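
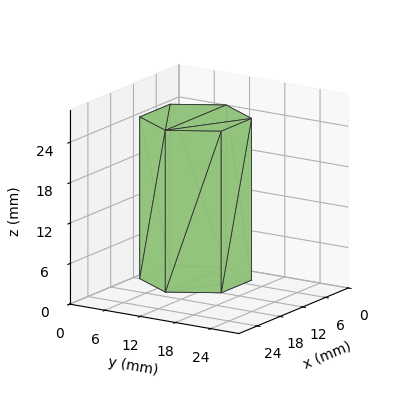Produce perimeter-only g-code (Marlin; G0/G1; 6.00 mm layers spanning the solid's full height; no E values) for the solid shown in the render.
Reading the render: the shape is a regular 6-sided prism (a cylinder approximated with 6 flat sides), circumscribed radius ≈ 8 mm, height ≈ 24 mm (dimensions read to the nearest mm from the axis ticks). For the g-code, the solid's height is divided into equal slices at the stated Δz and each level perimeter traced with G1 moves after a G0 lift.

; perimeter-only toolpath
G21 ; units = mm
G90 ; absolute positioning
G28 ; home
; layer 1
G0 Z6.00
G0 X16.00 Y8.00
G1 X12.00 Y14.93
G1 X4.00 Y14.93
G1 X0.00 Y8.00
G1 X4.00 Y1.07
G1 X12.00 Y1.07
G1 X16.00 Y8.00
; layer 2
G0 Z12.00
G0 X16.00 Y8.00
G1 X12.00 Y14.93
G1 X4.00 Y14.93
G1 X0.00 Y8.00
G1 X4.00 Y1.07
G1 X12.00 Y1.07
G1 X16.00 Y8.00
; layer 3
G0 Z18.00
G0 X16.00 Y8.00
G1 X12.00 Y14.93
G1 X4.00 Y14.93
G1 X0.00 Y8.00
G1 X4.00 Y1.07
G1 X12.00 Y1.07
G1 X16.00 Y8.00
; layer 4
G0 Z24.00
G0 X16.00 Y8.00
G1 X12.00 Y14.93
G1 X4.00 Y14.93
G1 X0.00 Y8.00
G1 X4.00 Y1.07
G1 X12.00 Y1.07
G1 X16.00 Y8.00
M2 ; end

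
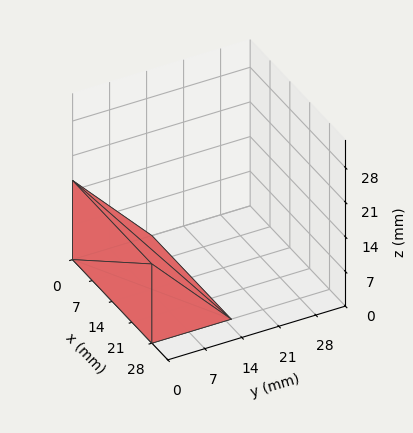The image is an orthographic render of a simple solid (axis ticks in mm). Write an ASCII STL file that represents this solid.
Reading the render: the shape is a wedge (ramp): 28 × 15 mm base, rising to 16 mm along the y=0 edge and sloping linearly to z=0 at y=15 (dimensions read to the nearest mm from the axis ticks). For the STL, each face is triangulated and given an outward normal.

solid part
  facet normal 0.0000 0.0000 -1.0000
    outer loop
      vertex 28.000 15.000 0.000
      vertex 28.000 0.000 0.000
      vertex 0.000 0.000 0.000
    endloop
  endfacet
  facet normal 0.0000 0.0000 -1.0000
    outer loop
      vertex 0.000 15.000 0.000
      vertex 28.000 15.000 0.000
      vertex 0.000 0.000 0.000
    endloop
  endfacet
  facet normal 0.0000 -1.0000 0.0000
    outer loop
      vertex 0.000 0.000 0.000
      vertex 28.000 0.000 0.000
      vertex 28.000 0.000 16.000
    endloop
  endfacet
  facet normal 0.0000 -1.0000 0.0000
    outer loop
      vertex 0.000 0.000 0.000
      vertex 28.000 0.000 16.000
      vertex 0.000 0.000 16.000
    endloop
  endfacet
  facet normal 0.0000 0.7295 0.6839
    outer loop
      vertex 0.000 0.000 16.000
      vertex 28.000 0.000 16.000
      vertex 28.000 15.000 0.000
    endloop
  endfacet
  facet normal 0.0000 0.7295 0.6839
    outer loop
      vertex 0.000 0.000 16.000
      vertex 28.000 15.000 0.000
      vertex 0.000 15.000 0.000
    endloop
  endfacet
  facet normal -1.0000 0.0000 0.0000
    outer loop
      vertex 0.000 0.000 16.000
      vertex 0.000 15.000 0.000
      vertex 0.000 0.000 0.000
    endloop
  endfacet
  facet normal 1.0000 0.0000 0.0000
    outer loop
      vertex 28.000 0.000 0.000
      vertex 28.000 15.000 0.000
      vertex 28.000 0.000 16.000
    endloop
  endfacet
endsolid part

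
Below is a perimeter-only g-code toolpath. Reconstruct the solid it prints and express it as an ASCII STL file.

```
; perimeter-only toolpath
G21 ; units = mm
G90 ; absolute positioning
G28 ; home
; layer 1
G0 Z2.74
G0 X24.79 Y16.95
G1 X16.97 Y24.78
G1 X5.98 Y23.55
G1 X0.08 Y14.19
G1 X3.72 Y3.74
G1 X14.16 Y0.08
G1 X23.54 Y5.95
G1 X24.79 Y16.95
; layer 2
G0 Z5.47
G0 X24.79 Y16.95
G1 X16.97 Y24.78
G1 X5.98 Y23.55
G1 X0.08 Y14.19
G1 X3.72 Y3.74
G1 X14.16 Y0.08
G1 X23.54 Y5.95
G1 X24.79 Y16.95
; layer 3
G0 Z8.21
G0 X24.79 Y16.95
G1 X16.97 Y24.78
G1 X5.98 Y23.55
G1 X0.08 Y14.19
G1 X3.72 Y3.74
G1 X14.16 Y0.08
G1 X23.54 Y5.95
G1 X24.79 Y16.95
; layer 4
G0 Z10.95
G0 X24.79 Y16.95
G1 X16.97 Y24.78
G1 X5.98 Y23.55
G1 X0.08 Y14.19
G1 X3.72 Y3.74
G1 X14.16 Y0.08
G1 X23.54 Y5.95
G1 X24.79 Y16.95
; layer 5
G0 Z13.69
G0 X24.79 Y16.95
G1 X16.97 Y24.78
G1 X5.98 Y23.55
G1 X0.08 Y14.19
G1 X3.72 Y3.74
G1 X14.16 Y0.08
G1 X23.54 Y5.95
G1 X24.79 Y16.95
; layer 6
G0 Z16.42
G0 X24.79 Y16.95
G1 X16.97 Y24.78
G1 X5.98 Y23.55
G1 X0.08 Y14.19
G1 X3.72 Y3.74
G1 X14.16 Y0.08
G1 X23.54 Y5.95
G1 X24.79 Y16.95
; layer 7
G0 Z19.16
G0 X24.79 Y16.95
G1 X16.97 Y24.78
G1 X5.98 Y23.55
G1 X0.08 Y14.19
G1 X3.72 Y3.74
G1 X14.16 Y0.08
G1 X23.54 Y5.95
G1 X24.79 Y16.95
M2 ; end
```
solid part
  facet normal 0.0000 0.0000 -1.0000
    outer loop
      vertex 5.98 23.55 0.00
      vertex 16.97 24.78 0.00
      vertex 24.79 16.95 0.00
    endloop
  endfacet
  facet normal 0.0000 0.0000 -1.0000
    outer loop
      vertex 0.08 14.19 0.00
      vertex 5.98 23.55 0.00
      vertex 24.79 16.95 0.00
    endloop
  endfacet
  facet normal 0.0000 0.0000 -1.0000
    outer loop
      vertex 3.72 3.74 0.00
      vertex 0.08 14.19 0.00
      vertex 24.79 16.95 0.00
    endloop
  endfacet
  facet normal 0.0000 0.0000 -1.0000
    outer loop
      vertex 14.16 0.08 0.00
      vertex 3.72 3.74 0.00
      vertex 24.79 16.95 0.00
    endloop
  endfacet
  facet normal 0.0000 0.0000 -1.0000
    outer loop
      vertex 23.54 5.95 0.00
      vertex 14.16 0.08 0.00
      vertex 24.79 16.95 0.00
    endloop
  endfacet
  facet normal 0.0000 0.0000 1.0000
    outer loop
      vertex 24.79 16.95 19.16
      vertex 16.97 24.78 19.16
      vertex 5.98 23.55 19.16
    endloop
  endfacet
  facet normal 0.0000 0.0000 1.0000
    outer loop
      vertex 24.79 16.95 19.16
      vertex 5.98 23.55 19.16
      vertex 0.08 14.19 19.16
    endloop
  endfacet
  facet normal 0.0000 0.0000 1.0000
    outer loop
      vertex 24.79 16.95 19.16
      vertex 0.08 14.19 19.16
      vertex 3.72 3.74 19.16
    endloop
  endfacet
  facet normal 0.0000 0.0000 1.0000
    outer loop
      vertex 24.79 16.95 19.16
      vertex 3.72 3.74 19.16
      vertex 14.16 0.08 19.16
    endloop
  endfacet
  facet normal 0.0000 0.0000 1.0000
    outer loop
      vertex 24.79 16.95 19.16
      vertex 14.16 0.08 19.16
      vertex 23.54 5.95 19.16
    endloop
  endfacet
  facet normal 0.7076 0.7067 0.0000
    outer loop
      vertex 24.79 16.95 0.00
      vertex 16.97 24.78 0.00
      vertex 16.97 24.78 19.16
    endloop
  endfacet
  facet normal 0.7076 0.7067 0.0000
    outer loop
      vertex 24.79 16.95 0.00
      vertex 16.97 24.78 19.16
      vertex 24.79 16.95 19.16
    endloop
  endfacet
  facet normal -0.1112 0.9938 0.0000
    outer loop
      vertex 16.97 24.78 0.00
      vertex 5.98 23.55 0.00
      vertex 5.98 23.55 19.16
    endloop
  endfacet
  facet normal -0.1112 0.9938 0.0000
    outer loop
      vertex 16.97 24.78 0.00
      vertex 5.98 23.55 19.16
      vertex 16.97 24.78 19.16
    endloop
  endfacet
  facet normal -0.8460 0.5332 0.0000
    outer loop
      vertex 5.98 23.55 0.00
      vertex 0.08 14.19 0.00
      vertex 0.08 14.19 19.16
    endloop
  endfacet
  facet normal -0.8460 0.5332 0.0000
    outer loop
      vertex 5.98 23.55 0.00
      vertex 0.08 14.19 19.16
      vertex 5.98 23.55 19.16
    endloop
  endfacet
  facet normal -0.9444 -0.3289 0.0000
    outer loop
      vertex 0.08 14.19 0.00
      vertex 3.72 3.74 0.00
      vertex 3.72 3.74 19.16
    endloop
  endfacet
  facet normal -0.9444 -0.3289 0.0000
    outer loop
      vertex 0.08 14.19 0.00
      vertex 3.72 3.74 19.16
      vertex 0.08 14.19 19.16
    endloop
  endfacet
  facet normal -0.3308 -0.9437 0.0000
    outer loop
      vertex 3.72 3.74 0.00
      vertex 14.16 0.08 0.00
      vertex 14.16 0.08 19.16
    endloop
  endfacet
  facet normal -0.3308 -0.9437 0.0000
    outer loop
      vertex 3.72 3.74 0.00
      vertex 14.16 0.08 19.16
      vertex 3.72 3.74 19.16
    endloop
  endfacet
  facet normal 0.5305 -0.8477 0.0000
    outer loop
      vertex 14.16 0.08 0.00
      vertex 23.54 5.95 0.00
      vertex 23.54 5.95 19.16
    endloop
  endfacet
  facet normal 0.5305 -0.8477 0.0000
    outer loop
      vertex 14.16 0.08 0.00
      vertex 23.54 5.95 19.16
      vertex 14.16 0.08 19.16
    endloop
  endfacet
  facet normal 0.9936 -0.1129 0.0000
    outer loop
      vertex 23.54 5.95 0.00
      vertex 24.79 16.95 0.00
      vertex 24.79 16.95 19.16
    endloop
  endfacet
  facet normal 0.9936 -0.1129 0.0000
    outer loop
      vertex 23.54 5.95 0.00
      vertex 24.79 16.95 19.16
      vertex 23.54 5.95 19.16
    endloop
  endfacet
endsolid part

The G0 Z moves step by Δz≈2.74 mm. Every layer's G1 loop is the same polygon, so the solid is a straight extrusion of it from z=0 to z≈19.2. Closing with flat bottom and top caps and triangulating gives 24 facets — a regular 7-sided prism (a cylinder approximated with 7 flat sides), circumscribed radius ≈ 12.8 mm, height ≈ 19.2 mm.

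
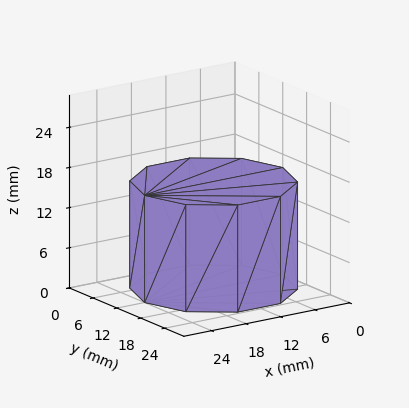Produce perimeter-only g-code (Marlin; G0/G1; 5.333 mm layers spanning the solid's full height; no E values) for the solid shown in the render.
Reading the render: the shape is a regular 10-sided prism (a cylinder approximated with 10 flat sides), circumscribed radius ≈ 12 mm, height ≈ 16 mm (dimensions read to the nearest mm from the axis ticks). For the g-code, the solid's height is divided into equal slices at the stated Δz and each level perimeter traced with G1 moves after a G0 lift.

; perimeter-only toolpath
G21 ; units = mm
G90 ; absolute positioning
G28 ; home
; layer 1
G0 Z5.333
G0 X24.000 Y12.000
G1 X21.708 Y19.053
G1 X15.708 Y23.413
G1 X8.292 Y23.413
G1 X2.292 Y19.053
G1 X0.000 Y12.000
G1 X2.292 Y4.947
G1 X8.292 Y0.587
G1 X15.708 Y0.587
G1 X21.708 Y4.947
G1 X24.000 Y12.000
; layer 2
G0 Z10.667
G0 X24.000 Y12.000
G1 X21.708 Y19.053
G1 X15.708 Y23.413
G1 X8.292 Y23.413
G1 X2.292 Y19.053
G1 X0.000 Y12.000
G1 X2.292 Y4.947
G1 X8.292 Y0.587
G1 X15.708 Y0.587
G1 X21.708 Y4.947
G1 X24.000 Y12.000
; layer 3
G0 Z16.000
G0 X24.000 Y12.000
G1 X21.708 Y19.053
G1 X15.708 Y23.413
G1 X8.292 Y23.413
G1 X2.292 Y19.053
G1 X0.000 Y12.000
G1 X2.292 Y4.947
G1 X8.292 Y0.587
G1 X15.708 Y0.587
G1 X21.708 Y4.947
G1 X24.000 Y12.000
M2 ; end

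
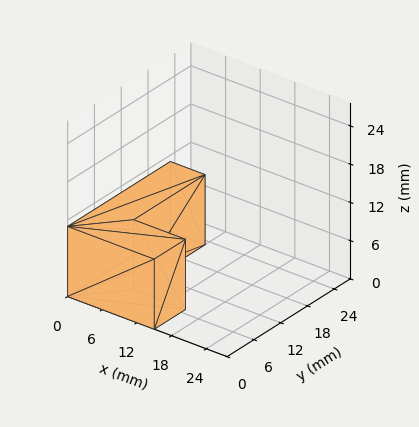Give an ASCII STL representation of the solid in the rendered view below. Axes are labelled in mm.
Reading the render: the shape is an L-shaped prism: outer 15 × 23 mm, arm thicknesses ≈ 7 mm (horizontal) and 6 mm (vertical), extruded 11 mm in z (dimensions read to the nearest mm from the axis ticks). For the STL, each face is triangulated and given an outward normal.

solid part
  facet normal 0.0000 0.0000 -1.0000
    outer loop
      vertex 15.000 7.000 0.000
      vertex 15.000 0.000 0.000
      vertex 0.000 0.000 0.000
    endloop
  endfacet
  facet normal 0.0000 0.0000 -1.0000
    outer loop
      vertex 6.000 7.000 0.000
      vertex 15.000 7.000 0.000
      vertex 0.000 0.000 0.000
    endloop
  endfacet
  facet normal 0.0000 0.0000 -1.0000
    outer loop
      vertex 6.000 23.000 0.000
      vertex 6.000 7.000 0.000
      vertex 0.000 0.000 0.000
    endloop
  endfacet
  facet normal 0.0000 0.0000 -1.0000
    outer loop
      vertex 0.000 23.000 0.000
      vertex 6.000 23.000 0.000
      vertex 0.000 0.000 0.000
    endloop
  endfacet
  facet normal 0.0000 0.0000 1.0000
    outer loop
      vertex 0.000 0.000 11.000
      vertex 15.000 0.000 11.000
      vertex 15.000 7.000 11.000
    endloop
  endfacet
  facet normal 0.0000 0.0000 1.0000
    outer loop
      vertex 0.000 0.000 11.000
      vertex 15.000 7.000 11.000
      vertex 6.000 7.000 11.000
    endloop
  endfacet
  facet normal 0.0000 0.0000 1.0000
    outer loop
      vertex 0.000 0.000 11.000
      vertex 6.000 7.000 11.000
      vertex 6.000 23.000 11.000
    endloop
  endfacet
  facet normal 0.0000 0.0000 1.0000
    outer loop
      vertex 0.000 0.000 11.000
      vertex 6.000 23.000 11.000
      vertex 0.000 23.000 11.000
    endloop
  endfacet
  facet normal 0.0000 -1.0000 0.0000
    outer loop
      vertex 0.000 0.000 0.000
      vertex 15.000 0.000 0.000
      vertex 15.000 0.000 11.000
    endloop
  endfacet
  facet normal 0.0000 -1.0000 0.0000
    outer loop
      vertex 0.000 0.000 0.000
      vertex 15.000 0.000 11.000
      vertex 0.000 0.000 11.000
    endloop
  endfacet
  facet normal 1.0000 0.0000 0.0000
    outer loop
      vertex 15.000 0.000 0.000
      vertex 15.000 7.000 0.000
      vertex 15.000 7.000 11.000
    endloop
  endfacet
  facet normal 1.0000 0.0000 0.0000
    outer loop
      vertex 15.000 0.000 0.000
      vertex 15.000 7.000 11.000
      vertex 15.000 0.000 11.000
    endloop
  endfacet
  facet normal 0.0000 1.0000 0.0000
    outer loop
      vertex 15.000 7.000 0.000
      vertex 6.000 7.000 0.000
      vertex 6.000 7.000 11.000
    endloop
  endfacet
  facet normal 0.0000 1.0000 0.0000
    outer loop
      vertex 15.000 7.000 0.000
      vertex 6.000 7.000 11.000
      vertex 15.000 7.000 11.000
    endloop
  endfacet
  facet normal 1.0000 0.0000 0.0000
    outer loop
      vertex 6.000 7.000 0.000
      vertex 6.000 23.000 0.000
      vertex 6.000 23.000 11.000
    endloop
  endfacet
  facet normal 1.0000 0.0000 0.0000
    outer loop
      vertex 6.000 7.000 0.000
      vertex 6.000 23.000 11.000
      vertex 6.000 7.000 11.000
    endloop
  endfacet
  facet normal 0.0000 1.0000 0.0000
    outer loop
      vertex 6.000 23.000 0.000
      vertex 0.000 23.000 0.000
      vertex 0.000 23.000 11.000
    endloop
  endfacet
  facet normal 0.0000 1.0000 0.0000
    outer loop
      vertex 6.000 23.000 0.000
      vertex 0.000 23.000 11.000
      vertex 6.000 23.000 11.000
    endloop
  endfacet
  facet normal -1.0000 0.0000 0.0000
    outer loop
      vertex 0.000 23.000 0.000
      vertex 0.000 0.000 0.000
      vertex 0.000 0.000 11.000
    endloop
  endfacet
  facet normal -1.0000 0.0000 0.0000
    outer loop
      vertex 0.000 23.000 0.000
      vertex 0.000 0.000 11.000
      vertex 0.000 23.000 11.000
    endloop
  endfacet
endsolid part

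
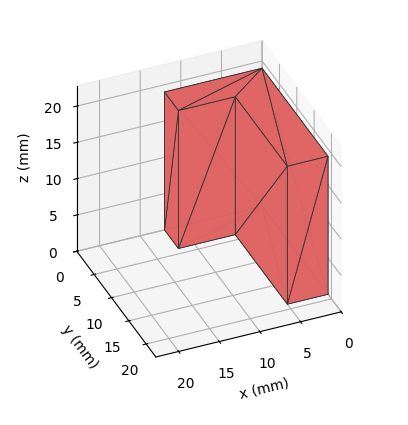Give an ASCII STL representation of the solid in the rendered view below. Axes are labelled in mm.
Reading the render: the shape is an L-shaped prism: outer 12 × 19 mm, arm thicknesses ≈ 4 mm (horizontal) and 5 mm (vertical), extruded 19 mm in z (dimensions read to the nearest mm from the axis ticks). For the STL, each face is triangulated and given an outward normal.

solid part
  facet normal 0.0000 0.0000 -1.0000
    outer loop
      vertex 12.00 4.00 0.00
      vertex 12.00 0.00 0.00
      vertex 0.00 0.00 0.00
    endloop
  endfacet
  facet normal 0.0000 0.0000 -1.0000
    outer loop
      vertex 5.00 4.00 0.00
      vertex 12.00 4.00 0.00
      vertex 0.00 0.00 0.00
    endloop
  endfacet
  facet normal 0.0000 0.0000 -1.0000
    outer loop
      vertex 5.00 19.00 0.00
      vertex 5.00 4.00 0.00
      vertex 0.00 0.00 0.00
    endloop
  endfacet
  facet normal 0.0000 0.0000 -1.0000
    outer loop
      vertex 0.00 19.00 0.00
      vertex 5.00 19.00 0.00
      vertex 0.00 0.00 0.00
    endloop
  endfacet
  facet normal 0.0000 0.0000 1.0000
    outer loop
      vertex 0.00 0.00 19.00
      vertex 12.00 0.00 19.00
      vertex 12.00 4.00 19.00
    endloop
  endfacet
  facet normal 0.0000 0.0000 1.0000
    outer loop
      vertex 0.00 0.00 19.00
      vertex 12.00 4.00 19.00
      vertex 5.00 4.00 19.00
    endloop
  endfacet
  facet normal 0.0000 0.0000 1.0000
    outer loop
      vertex 0.00 0.00 19.00
      vertex 5.00 4.00 19.00
      vertex 5.00 19.00 19.00
    endloop
  endfacet
  facet normal 0.0000 0.0000 1.0000
    outer loop
      vertex 0.00 0.00 19.00
      vertex 5.00 19.00 19.00
      vertex 0.00 19.00 19.00
    endloop
  endfacet
  facet normal 0.0000 -1.0000 0.0000
    outer loop
      vertex 0.00 0.00 0.00
      vertex 12.00 0.00 0.00
      vertex 12.00 0.00 19.00
    endloop
  endfacet
  facet normal 0.0000 -1.0000 0.0000
    outer loop
      vertex 0.00 0.00 0.00
      vertex 12.00 0.00 19.00
      vertex 0.00 0.00 19.00
    endloop
  endfacet
  facet normal 1.0000 0.0000 0.0000
    outer loop
      vertex 12.00 0.00 0.00
      vertex 12.00 4.00 0.00
      vertex 12.00 4.00 19.00
    endloop
  endfacet
  facet normal 1.0000 0.0000 0.0000
    outer loop
      vertex 12.00 0.00 0.00
      vertex 12.00 4.00 19.00
      vertex 12.00 0.00 19.00
    endloop
  endfacet
  facet normal 0.0000 1.0000 0.0000
    outer loop
      vertex 12.00 4.00 0.00
      vertex 5.00 4.00 0.00
      vertex 5.00 4.00 19.00
    endloop
  endfacet
  facet normal 0.0000 1.0000 0.0000
    outer loop
      vertex 12.00 4.00 0.00
      vertex 5.00 4.00 19.00
      vertex 12.00 4.00 19.00
    endloop
  endfacet
  facet normal 1.0000 0.0000 0.0000
    outer loop
      vertex 5.00 4.00 0.00
      vertex 5.00 19.00 0.00
      vertex 5.00 19.00 19.00
    endloop
  endfacet
  facet normal 1.0000 0.0000 0.0000
    outer loop
      vertex 5.00 4.00 0.00
      vertex 5.00 19.00 19.00
      vertex 5.00 4.00 19.00
    endloop
  endfacet
  facet normal 0.0000 1.0000 0.0000
    outer loop
      vertex 5.00 19.00 0.00
      vertex 0.00 19.00 0.00
      vertex 0.00 19.00 19.00
    endloop
  endfacet
  facet normal 0.0000 1.0000 0.0000
    outer loop
      vertex 5.00 19.00 0.00
      vertex 0.00 19.00 19.00
      vertex 5.00 19.00 19.00
    endloop
  endfacet
  facet normal -1.0000 0.0000 0.0000
    outer loop
      vertex 0.00 19.00 0.00
      vertex 0.00 0.00 0.00
      vertex 0.00 0.00 19.00
    endloop
  endfacet
  facet normal -1.0000 0.0000 0.0000
    outer loop
      vertex 0.00 19.00 0.00
      vertex 0.00 0.00 19.00
      vertex 0.00 19.00 19.00
    endloop
  endfacet
endsolid part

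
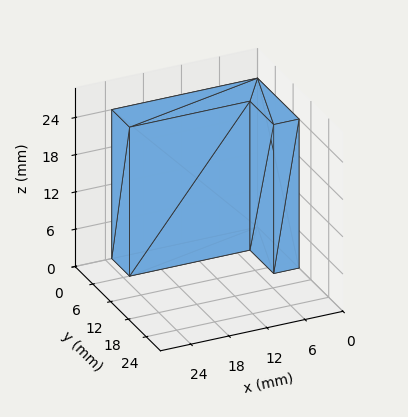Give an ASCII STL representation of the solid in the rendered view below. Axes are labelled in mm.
Reading the render: the shape is an L-shaped prism: outer 23 × 14 mm, arm thicknesses ≈ 6 mm (horizontal) and 4 mm (vertical), extruded 24 mm in z (dimensions read to the nearest mm from the axis ticks). For the STL, each face is triangulated and given an outward normal.

solid part
  facet normal 0.0000 0.0000 -1.0000
    outer loop
      vertex 23.0 6.0 0.0
      vertex 23.0 0.0 0.0
      vertex 0.0 0.0 0.0
    endloop
  endfacet
  facet normal 0.0000 0.0000 -1.0000
    outer loop
      vertex 4.0 6.0 0.0
      vertex 23.0 6.0 0.0
      vertex 0.0 0.0 0.0
    endloop
  endfacet
  facet normal 0.0000 0.0000 -1.0000
    outer loop
      vertex 4.0 14.0 0.0
      vertex 4.0 6.0 0.0
      vertex 0.0 0.0 0.0
    endloop
  endfacet
  facet normal 0.0000 0.0000 -1.0000
    outer loop
      vertex 0.0 14.0 0.0
      vertex 4.0 14.0 0.0
      vertex 0.0 0.0 0.0
    endloop
  endfacet
  facet normal 0.0000 0.0000 1.0000
    outer loop
      vertex 0.0 0.0 24.0
      vertex 23.0 0.0 24.0
      vertex 23.0 6.0 24.0
    endloop
  endfacet
  facet normal 0.0000 0.0000 1.0000
    outer loop
      vertex 0.0 0.0 24.0
      vertex 23.0 6.0 24.0
      vertex 4.0 6.0 24.0
    endloop
  endfacet
  facet normal 0.0000 0.0000 1.0000
    outer loop
      vertex 0.0 0.0 24.0
      vertex 4.0 6.0 24.0
      vertex 4.0 14.0 24.0
    endloop
  endfacet
  facet normal 0.0000 0.0000 1.0000
    outer loop
      vertex 0.0 0.0 24.0
      vertex 4.0 14.0 24.0
      vertex 0.0 14.0 24.0
    endloop
  endfacet
  facet normal 0.0000 -1.0000 0.0000
    outer loop
      vertex 0.0 0.0 0.0
      vertex 23.0 0.0 0.0
      vertex 23.0 0.0 24.0
    endloop
  endfacet
  facet normal 0.0000 -1.0000 0.0000
    outer loop
      vertex 0.0 0.0 0.0
      vertex 23.0 0.0 24.0
      vertex 0.0 0.0 24.0
    endloop
  endfacet
  facet normal 1.0000 0.0000 0.0000
    outer loop
      vertex 23.0 0.0 0.0
      vertex 23.0 6.0 0.0
      vertex 23.0 6.0 24.0
    endloop
  endfacet
  facet normal 1.0000 0.0000 0.0000
    outer loop
      vertex 23.0 0.0 0.0
      vertex 23.0 6.0 24.0
      vertex 23.0 0.0 24.0
    endloop
  endfacet
  facet normal 0.0000 1.0000 0.0000
    outer loop
      vertex 23.0 6.0 0.0
      vertex 4.0 6.0 0.0
      vertex 4.0 6.0 24.0
    endloop
  endfacet
  facet normal 0.0000 1.0000 0.0000
    outer loop
      vertex 23.0 6.0 0.0
      vertex 4.0 6.0 24.0
      vertex 23.0 6.0 24.0
    endloop
  endfacet
  facet normal 1.0000 0.0000 0.0000
    outer loop
      vertex 4.0 6.0 0.0
      vertex 4.0 14.0 0.0
      vertex 4.0 14.0 24.0
    endloop
  endfacet
  facet normal 1.0000 0.0000 0.0000
    outer loop
      vertex 4.0 6.0 0.0
      vertex 4.0 14.0 24.0
      vertex 4.0 6.0 24.0
    endloop
  endfacet
  facet normal 0.0000 1.0000 0.0000
    outer loop
      vertex 4.0 14.0 0.0
      vertex 0.0 14.0 0.0
      vertex 0.0 14.0 24.0
    endloop
  endfacet
  facet normal 0.0000 1.0000 0.0000
    outer loop
      vertex 4.0 14.0 0.0
      vertex 0.0 14.0 24.0
      vertex 4.0 14.0 24.0
    endloop
  endfacet
  facet normal -1.0000 0.0000 0.0000
    outer loop
      vertex 0.0 14.0 0.0
      vertex 0.0 0.0 0.0
      vertex 0.0 0.0 24.0
    endloop
  endfacet
  facet normal -1.0000 0.0000 0.0000
    outer loop
      vertex 0.0 14.0 0.0
      vertex 0.0 0.0 24.0
      vertex 0.0 14.0 24.0
    endloop
  endfacet
endsolid part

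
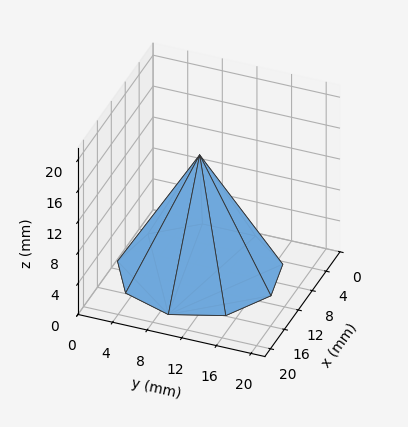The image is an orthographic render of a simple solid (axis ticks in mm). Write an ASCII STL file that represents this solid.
Reading the render: the shape is a regular 9-sided pyramid, base circumscribed radius ≈ 9 mm, apex at z ≈ 15 mm (dimensions read to the nearest mm from the axis ticks). For the STL, each face is triangulated and given an outward normal.

solid part
  facet normal 0.0000 0.0000 -1.0000
    outer loop
      vertex 10.563 17.863 0.000
      vertex 15.894 14.785 0.000
      vertex 18.000 9.000 0.000
    endloop
  endfacet
  facet normal 0.0000 0.0000 -1.0000
    outer loop
      vertex 4.500 16.794 0.000
      vertex 10.563 17.863 0.000
      vertex 18.000 9.000 0.000
    endloop
  endfacet
  facet normal 0.0000 0.0000 -1.0000
    outer loop
      vertex 0.543 12.078 0.000
      vertex 4.500 16.794 0.000
      vertex 18.000 9.000 0.000
    endloop
  endfacet
  facet normal 0.0000 0.0000 -1.0000
    outer loop
      vertex 0.543 5.922 0.000
      vertex 0.543 12.078 0.000
      vertex 18.000 9.000 0.000
    endloop
  endfacet
  facet normal 0.0000 0.0000 -1.0000
    outer loop
      vertex 4.500 1.206 0.000
      vertex 0.543 5.922 0.000
      vertex 18.000 9.000 0.000
    endloop
  endfacet
  facet normal 0.0000 0.0000 -1.0000
    outer loop
      vertex 10.563 0.137 0.000
      vertex 4.500 1.206 0.000
      vertex 18.000 9.000 0.000
    endloop
  endfacet
  facet normal 0.0000 0.0000 -1.0000
    outer loop
      vertex 15.894 3.215 0.000
      vertex 10.563 0.137 0.000
      vertex 18.000 9.000 0.000
    endloop
  endfacet
  facet normal 0.8185 0.2980 0.4911
    outer loop
      vertex 18.000 9.000 0.000
      vertex 15.894 14.785 0.000
      vertex 9.000 9.000 15.000
    endloop
  endfacet
  facet normal 0.4356 0.7544 0.4911
    outer loop
      vertex 15.894 14.785 0.000
      vertex 10.563 17.863 0.000
      vertex 9.000 9.000 15.000
    endloop
  endfacet
  facet normal -0.1513 0.8579 0.4911
    outer loop
      vertex 10.563 17.863 0.000
      vertex 4.500 16.794 0.000
      vertex 9.000 9.000 15.000
    endloop
  endfacet
  facet normal -0.6673 0.5599 0.4911
    outer loop
      vertex 4.500 16.794 0.000
      vertex 0.543 12.078 0.000
      vertex 9.000 9.000 15.000
    endloop
  endfacet
  facet normal -0.8711 0.0000 0.4911
    outer loop
      vertex 0.543 12.078 0.000
      vertex 0.543 5.922 0.000
      vertex 9.000 9.000 15.000
    endloop
  endfacet
  facet normal -0.6673 -0.5599 0.4911
    outer loop
      vertex 0.543 5.922 0.000
      vertex 4.500 1.206 0.000
      vertex 9.000 9.000 15.000
    endloop
  endfacet
  facet normal -0.1513 -0.8579 0.4911
    outer loop
      vertex 4.500 1.206 0.000
      vertex 10.563 0.137 0.000
      vertex 9.000 9.000 15.000
    endloop
  endfacet
  facet normal 0.4356 -0.7544 0.4911
    outer loop
      vertex 10.563 0.137 0.000
      vertex 15.894 3.215 0.000
      vertex 9.000 9.000 15.000
    endloop
  endfacet
  facet normal 0.8185 -0.2980 0.4911
    outer loop
      vertex 15.894 3.215 0.000
      vertex 18.000 9.000 0.000
      vertex 9.000 9.000 15.000
    endloop
  endfacet
endsolid part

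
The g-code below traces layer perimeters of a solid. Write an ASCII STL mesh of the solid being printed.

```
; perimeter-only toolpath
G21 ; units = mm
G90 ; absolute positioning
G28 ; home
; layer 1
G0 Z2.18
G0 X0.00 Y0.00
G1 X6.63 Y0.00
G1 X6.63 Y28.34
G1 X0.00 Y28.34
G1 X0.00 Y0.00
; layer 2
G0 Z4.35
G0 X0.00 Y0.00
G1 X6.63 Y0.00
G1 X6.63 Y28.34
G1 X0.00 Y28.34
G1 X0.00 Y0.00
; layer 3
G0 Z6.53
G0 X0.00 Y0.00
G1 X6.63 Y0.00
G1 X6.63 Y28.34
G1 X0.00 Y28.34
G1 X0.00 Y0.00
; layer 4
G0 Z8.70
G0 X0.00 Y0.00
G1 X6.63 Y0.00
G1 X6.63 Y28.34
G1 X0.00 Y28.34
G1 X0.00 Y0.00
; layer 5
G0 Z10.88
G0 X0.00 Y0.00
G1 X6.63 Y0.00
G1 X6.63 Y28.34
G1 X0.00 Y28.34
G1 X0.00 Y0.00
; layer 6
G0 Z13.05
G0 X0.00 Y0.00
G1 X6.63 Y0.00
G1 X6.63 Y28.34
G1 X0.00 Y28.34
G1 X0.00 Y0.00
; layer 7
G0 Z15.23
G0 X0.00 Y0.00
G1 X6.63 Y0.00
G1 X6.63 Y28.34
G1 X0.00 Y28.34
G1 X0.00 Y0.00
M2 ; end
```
solid part
  facet normal 0.0000 0.0000 -1.0000
    outer loop
      vertex 6.63 28.34 0.00
      vertex 6.63 0.00 0.00
      vertex 0.00 0.00 0.00
    endloop
  endfacet
  facet normal 0.0000 0.0000 -1.0000
    outer loop
      vertex 0.00 28.34 0.00
      vertex 6.63 28.34 0.00
      vertex 0.00 0.00 0.00
    endloop
  endfacet
  facet normal 0.0000 0.0000 1.0000
    outer loop
      vertex 0.00 0.00 15.23
      vertex 6.63 0.00 15.23
      vertex 6.63 28.34 15.23
    endloop
  endfacet
  facet normal 0.0000 0.0000 1.0000
    outer loop
      vertex 0.00 0.00 15.23
      vertex 6.63 28.34 15.23
      vertex 0.00 28.34 15.23
    endloop
  endfacet
  facet normal 0.0000 -1.0000 0.0000
    outer loop
      vertex 0.00 0.00 0.00
      vertex 6.63 0.00 0.00
      vertex 6.63 0.00 15.23
    endloop
  endfacet
  facet normal 0.0000 -1.0000 0.0000
    outer loop
      vertex 0.00 0.00 0.00
      vertex 6.63 0.00 15.23
      vertex 0.00 0.00 15.23
    endloop
  endfacet
  facet normal 0.0000 1.0000 0.0000
    outer loop
      vertex 6.63 28.34 15.23
      vertex 6.63 28.34 0.00
      vertex 0.00 28.34 0.00
    endloop
  endfacet
  facet normal 0.0000 1.0000 0.0000
    outer loop
      vertex 0.00 28.34 15.23
      vertex 6.63 28.34 15.23
      vertex 0.00 28.34 0.00
    endloop
  endfacet
  facet normal -1.0000 0.0000 0.0000
    outer loop
      vertex 0.00 28.34 15.23
      vertex 0.00 28.34 0.00
      vertex 0.00 0.00 0.00
    endloop
  endfacet
  facet normal -1.0000 0.0000 0.0000
    outer loop
      vertex 0.00 0.00 15.23
      vertex 0.00 28.34 15.23
      vertex 0.00 0.00 0.00
    endloop
  endfacet
  facet normal 1.0000 0.0000 0.0000
    outer loop
      vertex 6.63 0.00 0.00
      vertex 6.63 28.34 0.00
      vertex 6.63 28.34 15.23
    endloop
  endfacet
  facet normal 1.0000 0.0000 0.0000
    outer loop
      vertex 6.63 0.00 0.00
      vertex 6.63 28.34 15.23
      vertex 6.63 0.00 15.23
    endloop
  endfacet
endsolid part

The G0 Z moves step by Δz≈2.18 mm. Every layer's G1 loop is the same polygon, so the solid is a straight extrusion of it from z=0 to z≈15.2. Closing with flat bottom and top caps and triangulating gives 12 facets — a rectangular box, roughly 6.63 × 28.3 mm footprint and 15.2 mm tall.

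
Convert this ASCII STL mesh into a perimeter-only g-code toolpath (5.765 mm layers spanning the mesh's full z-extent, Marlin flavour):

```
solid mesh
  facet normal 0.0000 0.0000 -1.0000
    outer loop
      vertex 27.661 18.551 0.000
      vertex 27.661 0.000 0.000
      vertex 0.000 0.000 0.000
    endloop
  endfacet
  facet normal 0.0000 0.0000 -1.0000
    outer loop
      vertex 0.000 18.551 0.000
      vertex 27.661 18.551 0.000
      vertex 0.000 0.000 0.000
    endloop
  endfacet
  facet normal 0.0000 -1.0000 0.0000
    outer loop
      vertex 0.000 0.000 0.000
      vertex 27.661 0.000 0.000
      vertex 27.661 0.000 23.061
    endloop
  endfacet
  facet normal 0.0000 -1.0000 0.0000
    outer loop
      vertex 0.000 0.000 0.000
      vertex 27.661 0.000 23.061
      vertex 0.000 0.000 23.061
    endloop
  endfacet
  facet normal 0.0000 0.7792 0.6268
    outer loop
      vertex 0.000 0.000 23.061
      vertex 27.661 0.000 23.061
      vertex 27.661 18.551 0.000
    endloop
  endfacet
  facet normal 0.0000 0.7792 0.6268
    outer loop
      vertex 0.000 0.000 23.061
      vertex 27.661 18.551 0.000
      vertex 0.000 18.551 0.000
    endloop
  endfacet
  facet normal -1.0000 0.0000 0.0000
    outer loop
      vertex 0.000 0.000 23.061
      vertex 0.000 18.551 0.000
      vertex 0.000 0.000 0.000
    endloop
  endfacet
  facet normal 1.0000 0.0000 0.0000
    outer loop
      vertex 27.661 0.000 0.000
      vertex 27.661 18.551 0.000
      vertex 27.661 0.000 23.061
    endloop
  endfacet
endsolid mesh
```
; perimeter-only toolpath
G21 ; units = mm
G90 ; absolute positioning
G28 ; home
; layer 1
G0 Z5.765
G0 X0.000 Y0.000
G1 X27.661 Y0.000
G1 X27.661 Y13.913
G1 X0.000 Y13.913
G1 X0.000 Y0.000
; layer 2
G0 Z11.530
G0 X0.000 Y0.000
G1 X27.661 Y0.000
G1 X27.661 Y9.275
G1 X0.000 Y9.275
G1 X0.000 Y0.000
; layer 3
G0 Z17.296
G0 X0.000 Y0.000
G1 X27.661 Y0.000
G1 X27.661 Y4.638
G1 X0.000 Y4.638
G1 X0.000 Y0.000
M2 ; end

The solid is a wedge (ramp): 27.7 × 18.6 mm base, rising to 23.1 mm along the y=0 edge and sloping linearly to z=0 at y=18.6. Slicing at Δz = 5.765 mm — 4 equal slices spanning the solid's height, so layer i sits at z = i·h/4 — gives 3 non-empty perimeters. Each is a 4-segment closed polygon; G0 lifts to the layer z and rapids to the start vertex, then G1 traces the edges. The cross-section shrinks linearly with z (the slice at the apex is degenerate and omitted).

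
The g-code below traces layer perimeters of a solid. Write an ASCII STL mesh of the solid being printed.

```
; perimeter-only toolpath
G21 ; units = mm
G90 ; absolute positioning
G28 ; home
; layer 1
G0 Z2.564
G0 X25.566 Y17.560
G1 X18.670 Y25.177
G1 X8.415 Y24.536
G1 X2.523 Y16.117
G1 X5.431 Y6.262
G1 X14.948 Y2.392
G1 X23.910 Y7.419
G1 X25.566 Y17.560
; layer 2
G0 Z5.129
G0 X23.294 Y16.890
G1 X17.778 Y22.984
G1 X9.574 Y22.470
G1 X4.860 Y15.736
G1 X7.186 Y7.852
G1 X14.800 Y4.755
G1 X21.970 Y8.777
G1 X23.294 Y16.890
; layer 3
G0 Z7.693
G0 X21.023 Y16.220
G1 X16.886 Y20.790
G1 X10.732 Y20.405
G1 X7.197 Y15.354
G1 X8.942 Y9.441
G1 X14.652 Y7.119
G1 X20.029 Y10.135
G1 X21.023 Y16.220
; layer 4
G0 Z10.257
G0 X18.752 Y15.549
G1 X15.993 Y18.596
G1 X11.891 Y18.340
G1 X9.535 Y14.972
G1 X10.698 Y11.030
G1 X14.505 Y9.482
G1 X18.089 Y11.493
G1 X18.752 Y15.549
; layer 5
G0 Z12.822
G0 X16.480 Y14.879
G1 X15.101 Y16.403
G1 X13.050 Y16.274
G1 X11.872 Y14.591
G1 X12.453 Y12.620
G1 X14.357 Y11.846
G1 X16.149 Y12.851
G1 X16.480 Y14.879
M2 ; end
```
solid part
  facet normal 0.0000 0.0000 -1.0000
    outer loop
      vertex 7.256 26.601 0.000
      vertex 19.562 27.371 0.000
      vertex 27.837 18.230 0.000
    endloop
  endfacet
  facet normal 0.0000 0.0000 -1.0000
    outer loop
      vertex 0.186 16.499 0.000
      vertex 7.256 26.601 0.000
      vertex 27.837 18.230 0.000
    endloop
  endfacet
  facet normal 0.0000 0.0000 -1.0000
    outer loop
      vertex 3.675 4.673 0.000
      vertex 0.186 16.499 0.000
      vertex 27.837 18.230 0.000
    endloop
  endfacet
  facet normal 0.0000 0.0000 -1.0000
    outer loop
      vertex 15.096 0.028 0.000
      vertex 3.675 4.673 0.000
      vertex 27.837 18.230 0.000
    endloop
  endfacet
  facet normal 0.0000 0.0000 -1.0000
    outer loop
      vertex 25.850 6.061 0.000
      vertex 15.096 0.028 0.000
      vertex 27.837 18.230 0.000
    endloop
  endfacet
  facet normal 0.5699 0.5159 0.6396
    outer loop
      vertex 27.837 18.230 0.000
      vertex 19.562 27.371 0.000
      vertex 14.209 14.209 15.386
    endloop
  endfacet
  facet normal -0.0480 0.7672 0.6396
    outer loop
      vertex 19.562 27.371 0.000
      vertex 7.256 26.601 0.000
      vertex 14.209 14.209 15.386
    endloop
  endfacet
  facet normal -0.6298 0.4408 0.6396
    outer loop
      vertex 7.256 26.601 0.000
      vertex 0.186 16.499 0.000
      vertex 14.209 14.209 15.386
    endloop
  endfacet
  facet normal -0.7373 -0.2175 0.6396
    outer loop
      vertex 0.186 16.499 0.000
      vertex 3.675 4.673 0.000
      vertex 14.209 14.209 15.386
    endloop
  endfacet
  facet normal -0.2896 -0.7121 0.6396
    outer loop
      vertex 3.675 4.673 0.000
      vertex 15.096 0.028 0.000
      vertex 14.209 14.209 15.386
    endloop
  endfacet
  facet normal 0.3761 -0.6704 0.6396
    outer loop
      vertex 15.096 0.028 0.000
      vertex 25.850 6.061 0.000
      vertex 14.209 14.209 15.386
    endloop
  endfacet
  facet normal 0.7587 -0.1239 0.6396
    outer loop
      vertex 25.850 6.061 0.000
      vertex 27.837 18.230 0.000
      vertex 14.209 14.209 15.386
    endloop
  endfacet
endsolid part

The G0 Z moves step by Δz≈2.564 mm. The G1 loops shrink linearly with z, so the solid tapers from its base footprint up to z≈15.4. Closing with a flat bottom cap and the tapered top and triangulating gives 12 facets — a regular 7-sided pyramid, base circumscribed radius ≈ 14.2 mm, apex at z ≈ 15.4 mm.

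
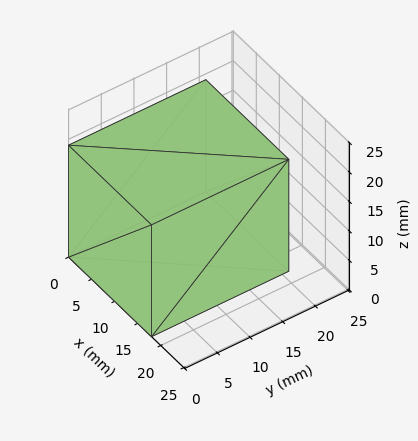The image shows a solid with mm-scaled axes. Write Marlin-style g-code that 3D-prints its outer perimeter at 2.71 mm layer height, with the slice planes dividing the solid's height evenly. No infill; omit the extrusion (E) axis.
Reading the render: the shape is a rectangular box, roughly 18 × 21 mm footprint and 19 mm tall (dimensions read to the nearest mm from the axis ticks). For the g-code, the solid's height is divided into equal slices at the stated Δz and each level perimeter traced with G1 moves after a G0 lift.

; perimeter-only toolpath
G21 ; units = mm
G90 ; absolute positioning
G28 ; home
; layer 1
G0 Z2.71
G0 X0.00 Y0.00
G1 X18.00 Y0.00
G1 X18.00 Y21.00
G1 X0.00 Y21.00
G1 X0.00 Y0.00
; layer 2
G0 Z5.43
G0 X0.00 Y0.00
G1 X18.00 Y0.00
G1 X18.00 Y21.00
G1 X0.00 Y21.00
G1 X0.00 Y0.00
; layer 3
G0 Z8.14
G0 X0.00 Y0.00
G1 X18.00 Y0.00
G1 X18.00 Y21.00
G1 X0.00 Y21.00
G1 X0.00 Y0.00
; layer 4
G0 Z10.86
G0 X0.00 Y0.00
G1 X18.00 Y0.00
G1 X18.00 Y21.00
G1 X0.00 Y21.00
G1 X0.00 Y0.00
; layer 5
G0 Z13.57
G0 X0.00 Y0.00
G1 X18.00 Y0.00
G1 X18.00 Y21.00
G1 X0.00 Y21.00
G1 X0.00 Y0.00
; layer 6
G0 Z16.29
G0 X0.00 Y0.00
G1 X18.00 Y0.00
G1 X18.00 Y21.00
G1 X0.00 Y21.00
G1 X0.00 Y0.00
; layer 7
G0 Z19.00
G0 X0.00 Y0.00
G1 X18.00 Y0.00
G1 X18.00 Y21.00
G1 X0.00 Y21.00
G1 X0.00 Y0.00
M2 ; end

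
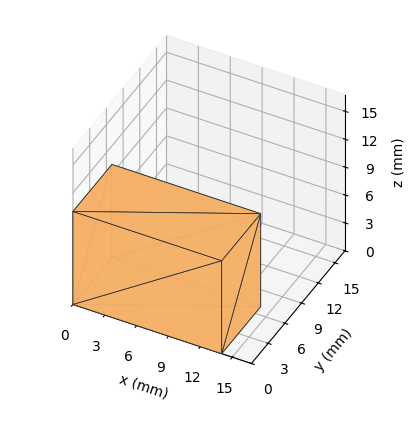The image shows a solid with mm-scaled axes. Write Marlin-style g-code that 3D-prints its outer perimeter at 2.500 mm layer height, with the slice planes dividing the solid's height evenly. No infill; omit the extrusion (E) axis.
Reading the render: the shape is a rectangular box, roughly 14 × 7 mm footprint and 10 mm tall (dimensions read to the nearest mm from the axis ticks). For the g-code, the solid's height is divided into equal slices at the stated Δz and each level perimeter traced with G1 moves after a G0 lift.

; perimeter-only toolpath
G21 ; units = mm
G90 ; absolute positioning
G28 ; home
; layer 1
G0 Z2.500
G0 X0.000 Y0.000
G1 X14.000 Y0.000
G1 X14.000 Y7.000
G1 X0.000 Y7.000
G1 X0.000 Y0.000
; layer 2
G0 Z5.000
G0 X0.000 Y0.000
G1 X14.000 Y0.000
G1 X14.000 Y7.000
G1 X0.000 Y7.000
G1 X0.000 Y0.000
; layer 3
G0 Z7.500
G0 X0.000 Y0.000
G1 X14.000 Y0.000
G1 X14.000 Y7.000
G1 X0.000 Y7.000
G1 X0.000 Y0.000
; layer 4
G0 Z10.000
G0 X0.000 Y0.000
G1 X14.000 Y0.000
G1 X14.000 Y7.000
G1 X0.000 Y7.000
G1 X0.000 Y0.000
M2 ; end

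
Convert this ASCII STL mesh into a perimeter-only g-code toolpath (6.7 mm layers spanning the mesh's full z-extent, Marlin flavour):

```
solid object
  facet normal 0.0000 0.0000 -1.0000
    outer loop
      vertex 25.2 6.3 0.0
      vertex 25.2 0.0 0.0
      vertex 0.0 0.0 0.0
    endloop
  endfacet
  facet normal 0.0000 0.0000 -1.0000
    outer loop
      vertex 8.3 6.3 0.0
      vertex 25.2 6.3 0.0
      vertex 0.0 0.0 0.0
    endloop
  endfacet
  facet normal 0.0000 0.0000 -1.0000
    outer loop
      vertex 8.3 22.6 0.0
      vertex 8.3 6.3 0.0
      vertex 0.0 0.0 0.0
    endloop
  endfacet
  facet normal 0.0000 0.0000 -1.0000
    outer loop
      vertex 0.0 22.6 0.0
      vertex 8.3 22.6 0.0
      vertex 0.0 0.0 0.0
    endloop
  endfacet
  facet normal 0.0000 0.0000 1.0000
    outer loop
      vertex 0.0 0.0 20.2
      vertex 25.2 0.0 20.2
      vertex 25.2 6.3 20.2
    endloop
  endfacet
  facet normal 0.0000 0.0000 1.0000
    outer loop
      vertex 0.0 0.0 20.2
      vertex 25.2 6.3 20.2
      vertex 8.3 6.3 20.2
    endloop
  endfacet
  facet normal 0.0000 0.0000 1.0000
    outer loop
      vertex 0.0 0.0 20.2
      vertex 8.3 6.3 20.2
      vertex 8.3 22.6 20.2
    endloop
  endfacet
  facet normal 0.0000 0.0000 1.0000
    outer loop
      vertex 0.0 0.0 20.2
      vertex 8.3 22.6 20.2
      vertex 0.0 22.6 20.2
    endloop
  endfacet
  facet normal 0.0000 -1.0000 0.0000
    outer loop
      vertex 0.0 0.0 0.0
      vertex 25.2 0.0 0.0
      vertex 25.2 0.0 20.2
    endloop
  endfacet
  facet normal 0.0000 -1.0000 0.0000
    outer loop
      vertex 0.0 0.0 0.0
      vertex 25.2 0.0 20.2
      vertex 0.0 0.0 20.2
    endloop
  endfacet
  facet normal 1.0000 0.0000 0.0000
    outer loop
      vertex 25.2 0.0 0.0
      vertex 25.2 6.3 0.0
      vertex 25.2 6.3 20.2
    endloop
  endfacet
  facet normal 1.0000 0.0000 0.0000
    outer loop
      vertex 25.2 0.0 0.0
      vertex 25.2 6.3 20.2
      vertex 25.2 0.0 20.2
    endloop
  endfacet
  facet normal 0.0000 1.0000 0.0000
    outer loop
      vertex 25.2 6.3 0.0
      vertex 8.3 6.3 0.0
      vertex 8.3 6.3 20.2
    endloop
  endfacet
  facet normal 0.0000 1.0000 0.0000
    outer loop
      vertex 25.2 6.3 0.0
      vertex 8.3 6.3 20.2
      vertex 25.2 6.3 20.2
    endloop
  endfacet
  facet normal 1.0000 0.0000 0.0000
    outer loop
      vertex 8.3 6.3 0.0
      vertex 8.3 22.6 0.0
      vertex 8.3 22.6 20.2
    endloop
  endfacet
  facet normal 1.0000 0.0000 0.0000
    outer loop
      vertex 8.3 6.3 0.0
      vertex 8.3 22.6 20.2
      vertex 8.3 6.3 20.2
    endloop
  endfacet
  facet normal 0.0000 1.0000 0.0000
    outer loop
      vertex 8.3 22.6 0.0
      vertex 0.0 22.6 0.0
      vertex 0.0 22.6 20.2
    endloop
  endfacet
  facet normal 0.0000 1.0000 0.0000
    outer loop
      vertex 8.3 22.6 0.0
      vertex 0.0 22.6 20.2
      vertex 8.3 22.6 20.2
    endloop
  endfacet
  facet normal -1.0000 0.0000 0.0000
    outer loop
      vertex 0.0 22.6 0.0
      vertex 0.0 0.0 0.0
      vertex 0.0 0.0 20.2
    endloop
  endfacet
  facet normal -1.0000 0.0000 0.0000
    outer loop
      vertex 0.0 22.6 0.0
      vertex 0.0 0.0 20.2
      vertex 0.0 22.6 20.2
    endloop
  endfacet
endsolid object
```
; perimeter-only toolpath
G21 ; units = mm
G90 ; absolute positioning
G28 ; home
; layer 1
G0 Z6.7
G0 X0.0 Y0.0
G1 X25.2 Y0.0
G1 X25.2 Y6.3
G1 X8.3 Y6.3
G1 X8.3 Y22.6
G1 X0.0 Y22.6
G1 X0.0 Y0.0
; layer 2
G0 Z13.5
G0 X0.0 Y0.0
G1 X25.2 Y0.0
G1 X25.2 Y6.3
G1 X8.3 Y6.3
G1 X8.3 Y22.6
G1 X0.0 Y22.6
G1 X0.0 Y0.0
; layer 3
G0 Z20.2
G0 X0.0 Y0.0
G1 X25.2 Y0.0
G1 X25.2 Y6.3
G1 X8.3 Y6.3
G1 X8.3 Y22.6
G1 X0.0 Y22.6
G1 X0.0 Y0.0
M2 ; end

The solid is an L-shaped prism: outer 25.2 × 22.6 mm, arm thicknesses ≈ 6.3 mm (horizontal) and 8.3 mm (vertical), extruded 20.2 mm in z. Slicing at Δz = 6.7 mm — 3 equal slices spanning the solid's height, so layer i sits at z = i·h/3 — gives 3 non-empty perimeters. Each is a 6-segment closed polygon; G0 lifts to the layer z and rapids to the start vertex, then G1 traces the edges.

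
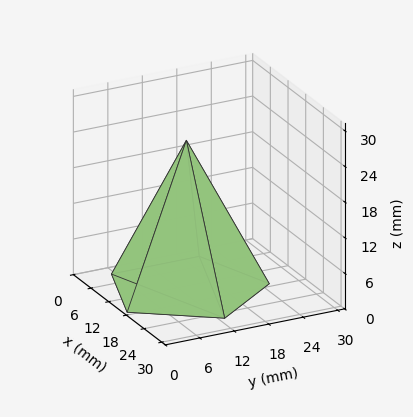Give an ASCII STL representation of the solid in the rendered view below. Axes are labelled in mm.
Reading the render: the shape is a regular 5-sided pyramid, base circumscribed radius ≈ 13 mm, apex at z ≈ 25 mm (dimensions read to the nearest mm from the axis ticks). For the STL, each face is triangulated and given an outward normal.

solid part
  facet normal 0.0000 0.0000 -1.0000
    outer loop
      vertex 2.483 20.641 0.000
      vertex 17.017 25.364 0.000
      vertex 26.000 13.000 0.000
    endloop
  endfacet
  facet normal 0.0000 0.0000 -1.0000
    outer loop
      vertex 2.483 5.359 0.000
      vertex 2.483 20.641 0.000
      vertex 26.000 13.000 0.000
    endloop
  endfacet
  facet normal 0.0000 0.0000 -1.0000
    outer loop
      vertex 17.017 0.636 0.000
      vertex 2.483 5.359 0.000
      vertex 26.000 13.000 0.000
    endloop
  endfacet
  facet normal 0.7457 0.5418 0.3878
    outer loop
      vertex 26.000 13.000 0.000
      vertex 17.017 25.364 0.000
      vertex 13.000 13.000 25.000
    endloop
  endfacet
  facet normal -0.2849 0.8766 0.3878
    outer loop
      vertex 17.017 25.364 0.000
      vertex 2.483 20.641 0.000
      vertex 13.000 13.000 25.000
    endloop
  endfacet
  facet normal -0.9218 0.0000 0.3878
    outer loop
      vertex 2.483 20.641 0.000
      vertex 2.483 5.359 0.000
      vertex 13.000 13.000 25.000
    endloop
  endfacet
  facet normal -0.2849 -0.8766 0.3878
    outer loop
      vertex 2.483 5.359 0.000
      vertex 17.017 0.636 0.000
      vertex 13.000 13.000 25.000
    endloop
  endfacet
  facet normal 0.7457 -0.5418 0.3878
    outer loop
      vertex 17.017 0.636 0.000
      vertex 26.000 13.000 0.000
      vertex 13.000 13.000 25.000
    endloop
  endfacet
endsolid part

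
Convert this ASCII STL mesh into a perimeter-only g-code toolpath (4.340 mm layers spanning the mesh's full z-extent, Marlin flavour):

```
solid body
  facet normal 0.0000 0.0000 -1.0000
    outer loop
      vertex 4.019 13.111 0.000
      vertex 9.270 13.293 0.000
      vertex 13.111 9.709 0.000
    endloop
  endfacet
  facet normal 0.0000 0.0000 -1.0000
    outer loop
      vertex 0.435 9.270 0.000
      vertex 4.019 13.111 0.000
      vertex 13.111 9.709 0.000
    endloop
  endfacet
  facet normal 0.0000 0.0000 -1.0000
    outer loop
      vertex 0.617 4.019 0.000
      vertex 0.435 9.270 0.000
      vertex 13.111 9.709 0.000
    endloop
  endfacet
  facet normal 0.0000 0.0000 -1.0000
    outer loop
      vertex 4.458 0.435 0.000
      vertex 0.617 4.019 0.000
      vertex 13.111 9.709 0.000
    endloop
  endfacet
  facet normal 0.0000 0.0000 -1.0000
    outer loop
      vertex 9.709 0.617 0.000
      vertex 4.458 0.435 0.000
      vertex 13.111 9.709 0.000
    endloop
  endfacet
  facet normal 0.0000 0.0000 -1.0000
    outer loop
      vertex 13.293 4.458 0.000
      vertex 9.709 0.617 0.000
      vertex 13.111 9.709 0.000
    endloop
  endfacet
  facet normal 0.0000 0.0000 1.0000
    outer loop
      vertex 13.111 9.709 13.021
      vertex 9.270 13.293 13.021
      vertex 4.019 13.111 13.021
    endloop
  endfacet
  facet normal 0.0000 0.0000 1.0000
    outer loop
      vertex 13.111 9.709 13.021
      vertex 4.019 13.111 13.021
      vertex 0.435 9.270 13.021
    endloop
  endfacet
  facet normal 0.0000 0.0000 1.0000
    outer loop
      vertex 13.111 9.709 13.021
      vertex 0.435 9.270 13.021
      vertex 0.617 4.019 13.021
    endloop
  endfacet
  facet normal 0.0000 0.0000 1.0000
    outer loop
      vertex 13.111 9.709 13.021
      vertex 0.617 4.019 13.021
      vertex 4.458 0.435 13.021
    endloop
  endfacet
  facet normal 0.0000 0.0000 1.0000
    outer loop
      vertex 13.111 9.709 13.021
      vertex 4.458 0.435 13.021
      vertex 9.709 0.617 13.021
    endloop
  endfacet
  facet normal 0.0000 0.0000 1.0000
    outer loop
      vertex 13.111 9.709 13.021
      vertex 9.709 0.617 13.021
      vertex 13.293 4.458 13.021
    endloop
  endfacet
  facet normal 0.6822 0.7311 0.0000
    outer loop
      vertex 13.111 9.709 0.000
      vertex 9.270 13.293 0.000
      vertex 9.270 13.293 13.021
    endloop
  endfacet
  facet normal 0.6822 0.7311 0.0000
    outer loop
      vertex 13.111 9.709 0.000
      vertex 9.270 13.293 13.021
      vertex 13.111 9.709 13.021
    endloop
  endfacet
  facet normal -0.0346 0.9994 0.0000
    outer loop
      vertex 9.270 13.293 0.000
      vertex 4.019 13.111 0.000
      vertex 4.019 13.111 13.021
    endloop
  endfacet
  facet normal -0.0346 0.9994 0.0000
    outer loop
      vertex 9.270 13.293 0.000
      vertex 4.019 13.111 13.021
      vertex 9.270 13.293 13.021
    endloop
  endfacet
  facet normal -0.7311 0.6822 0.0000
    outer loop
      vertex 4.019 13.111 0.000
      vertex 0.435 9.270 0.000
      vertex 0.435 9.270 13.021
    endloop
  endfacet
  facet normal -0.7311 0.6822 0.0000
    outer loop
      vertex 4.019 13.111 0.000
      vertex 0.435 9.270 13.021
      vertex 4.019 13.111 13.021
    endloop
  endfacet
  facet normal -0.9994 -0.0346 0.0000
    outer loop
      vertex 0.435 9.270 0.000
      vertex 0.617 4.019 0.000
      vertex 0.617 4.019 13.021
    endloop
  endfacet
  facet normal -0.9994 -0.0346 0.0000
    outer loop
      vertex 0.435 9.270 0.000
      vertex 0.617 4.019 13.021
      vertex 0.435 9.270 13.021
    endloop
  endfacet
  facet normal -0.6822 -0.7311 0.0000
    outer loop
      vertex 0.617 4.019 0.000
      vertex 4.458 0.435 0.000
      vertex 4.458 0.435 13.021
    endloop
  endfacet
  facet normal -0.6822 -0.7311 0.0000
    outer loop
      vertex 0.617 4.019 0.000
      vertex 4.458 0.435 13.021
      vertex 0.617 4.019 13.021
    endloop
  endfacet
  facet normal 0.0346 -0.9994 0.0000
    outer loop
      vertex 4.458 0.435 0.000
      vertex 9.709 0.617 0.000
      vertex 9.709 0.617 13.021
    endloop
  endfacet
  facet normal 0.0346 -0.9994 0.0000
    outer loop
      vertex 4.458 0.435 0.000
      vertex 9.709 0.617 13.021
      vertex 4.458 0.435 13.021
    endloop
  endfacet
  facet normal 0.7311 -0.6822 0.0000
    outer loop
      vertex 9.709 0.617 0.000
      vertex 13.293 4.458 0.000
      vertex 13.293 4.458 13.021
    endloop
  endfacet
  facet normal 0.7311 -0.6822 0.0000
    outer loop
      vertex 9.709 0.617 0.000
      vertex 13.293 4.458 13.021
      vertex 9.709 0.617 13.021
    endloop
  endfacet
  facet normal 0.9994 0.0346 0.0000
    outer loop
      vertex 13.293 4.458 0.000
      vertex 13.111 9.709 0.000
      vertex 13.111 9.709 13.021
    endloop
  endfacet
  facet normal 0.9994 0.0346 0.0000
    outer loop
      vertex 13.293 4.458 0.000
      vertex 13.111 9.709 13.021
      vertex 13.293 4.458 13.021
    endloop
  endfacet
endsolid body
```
; perimeter-only toolpath
G21 ; units = mm
G90 ; absolute positioning
G28 ; home
; layer 1
G0 Z4.340
G0 X13.111 Y9.709
G1 X9.270 Y13.293
G1 X4.019 Y13.111
G1 X0.435 Y9.270
G1 X0.617 Y4.019
G1 X4.458 Y0.435
G1 X9.709 Y0.617
G1 X13.293 Y4.458
G1 X13.111 Y9.709
; layer 2
G0 Z8.681
G0 X13.111 Y9.709
G1 X9.270 Y13.293
G1 X4.019 Y13.111
G1 X0.435 Y9.270
G1 X0.617 Y4.019
G1 X4.458 Y0.435
G1 X9.709 Y0.617
G1 X13.293 Y4.458
G1 X13.111 Y9.709
; layer 3
G0 Z13.021
G0 X13.111 Y9.709
G1 X9.270 Y13.293
G1 X4.019 Y13.111
G1 X0.435 Y9.270
G1 X0.617 Y4.019
G1 X4.458 Y0.435
G1 X9.709 Y0.617
G1 X13.293 Y4.458
G1 X13.111 Y9.709
M2 ; end

The solid is a regular 8-sided prism (a cylinder approximated with 8 flat sides), circumscribed radius ≈ 6.86 mm, height ≈ 13 mm. Slicing at Δz = 4.340 mm — 3 equal slices spanning the solid's height, so layer i sits at z = i·h/3 — gives 3 non-empty perimeters. Each is a 8-segment closed polygon; G0 lifts to the layer z and rapids to the start vertex, then G1 traces the edges.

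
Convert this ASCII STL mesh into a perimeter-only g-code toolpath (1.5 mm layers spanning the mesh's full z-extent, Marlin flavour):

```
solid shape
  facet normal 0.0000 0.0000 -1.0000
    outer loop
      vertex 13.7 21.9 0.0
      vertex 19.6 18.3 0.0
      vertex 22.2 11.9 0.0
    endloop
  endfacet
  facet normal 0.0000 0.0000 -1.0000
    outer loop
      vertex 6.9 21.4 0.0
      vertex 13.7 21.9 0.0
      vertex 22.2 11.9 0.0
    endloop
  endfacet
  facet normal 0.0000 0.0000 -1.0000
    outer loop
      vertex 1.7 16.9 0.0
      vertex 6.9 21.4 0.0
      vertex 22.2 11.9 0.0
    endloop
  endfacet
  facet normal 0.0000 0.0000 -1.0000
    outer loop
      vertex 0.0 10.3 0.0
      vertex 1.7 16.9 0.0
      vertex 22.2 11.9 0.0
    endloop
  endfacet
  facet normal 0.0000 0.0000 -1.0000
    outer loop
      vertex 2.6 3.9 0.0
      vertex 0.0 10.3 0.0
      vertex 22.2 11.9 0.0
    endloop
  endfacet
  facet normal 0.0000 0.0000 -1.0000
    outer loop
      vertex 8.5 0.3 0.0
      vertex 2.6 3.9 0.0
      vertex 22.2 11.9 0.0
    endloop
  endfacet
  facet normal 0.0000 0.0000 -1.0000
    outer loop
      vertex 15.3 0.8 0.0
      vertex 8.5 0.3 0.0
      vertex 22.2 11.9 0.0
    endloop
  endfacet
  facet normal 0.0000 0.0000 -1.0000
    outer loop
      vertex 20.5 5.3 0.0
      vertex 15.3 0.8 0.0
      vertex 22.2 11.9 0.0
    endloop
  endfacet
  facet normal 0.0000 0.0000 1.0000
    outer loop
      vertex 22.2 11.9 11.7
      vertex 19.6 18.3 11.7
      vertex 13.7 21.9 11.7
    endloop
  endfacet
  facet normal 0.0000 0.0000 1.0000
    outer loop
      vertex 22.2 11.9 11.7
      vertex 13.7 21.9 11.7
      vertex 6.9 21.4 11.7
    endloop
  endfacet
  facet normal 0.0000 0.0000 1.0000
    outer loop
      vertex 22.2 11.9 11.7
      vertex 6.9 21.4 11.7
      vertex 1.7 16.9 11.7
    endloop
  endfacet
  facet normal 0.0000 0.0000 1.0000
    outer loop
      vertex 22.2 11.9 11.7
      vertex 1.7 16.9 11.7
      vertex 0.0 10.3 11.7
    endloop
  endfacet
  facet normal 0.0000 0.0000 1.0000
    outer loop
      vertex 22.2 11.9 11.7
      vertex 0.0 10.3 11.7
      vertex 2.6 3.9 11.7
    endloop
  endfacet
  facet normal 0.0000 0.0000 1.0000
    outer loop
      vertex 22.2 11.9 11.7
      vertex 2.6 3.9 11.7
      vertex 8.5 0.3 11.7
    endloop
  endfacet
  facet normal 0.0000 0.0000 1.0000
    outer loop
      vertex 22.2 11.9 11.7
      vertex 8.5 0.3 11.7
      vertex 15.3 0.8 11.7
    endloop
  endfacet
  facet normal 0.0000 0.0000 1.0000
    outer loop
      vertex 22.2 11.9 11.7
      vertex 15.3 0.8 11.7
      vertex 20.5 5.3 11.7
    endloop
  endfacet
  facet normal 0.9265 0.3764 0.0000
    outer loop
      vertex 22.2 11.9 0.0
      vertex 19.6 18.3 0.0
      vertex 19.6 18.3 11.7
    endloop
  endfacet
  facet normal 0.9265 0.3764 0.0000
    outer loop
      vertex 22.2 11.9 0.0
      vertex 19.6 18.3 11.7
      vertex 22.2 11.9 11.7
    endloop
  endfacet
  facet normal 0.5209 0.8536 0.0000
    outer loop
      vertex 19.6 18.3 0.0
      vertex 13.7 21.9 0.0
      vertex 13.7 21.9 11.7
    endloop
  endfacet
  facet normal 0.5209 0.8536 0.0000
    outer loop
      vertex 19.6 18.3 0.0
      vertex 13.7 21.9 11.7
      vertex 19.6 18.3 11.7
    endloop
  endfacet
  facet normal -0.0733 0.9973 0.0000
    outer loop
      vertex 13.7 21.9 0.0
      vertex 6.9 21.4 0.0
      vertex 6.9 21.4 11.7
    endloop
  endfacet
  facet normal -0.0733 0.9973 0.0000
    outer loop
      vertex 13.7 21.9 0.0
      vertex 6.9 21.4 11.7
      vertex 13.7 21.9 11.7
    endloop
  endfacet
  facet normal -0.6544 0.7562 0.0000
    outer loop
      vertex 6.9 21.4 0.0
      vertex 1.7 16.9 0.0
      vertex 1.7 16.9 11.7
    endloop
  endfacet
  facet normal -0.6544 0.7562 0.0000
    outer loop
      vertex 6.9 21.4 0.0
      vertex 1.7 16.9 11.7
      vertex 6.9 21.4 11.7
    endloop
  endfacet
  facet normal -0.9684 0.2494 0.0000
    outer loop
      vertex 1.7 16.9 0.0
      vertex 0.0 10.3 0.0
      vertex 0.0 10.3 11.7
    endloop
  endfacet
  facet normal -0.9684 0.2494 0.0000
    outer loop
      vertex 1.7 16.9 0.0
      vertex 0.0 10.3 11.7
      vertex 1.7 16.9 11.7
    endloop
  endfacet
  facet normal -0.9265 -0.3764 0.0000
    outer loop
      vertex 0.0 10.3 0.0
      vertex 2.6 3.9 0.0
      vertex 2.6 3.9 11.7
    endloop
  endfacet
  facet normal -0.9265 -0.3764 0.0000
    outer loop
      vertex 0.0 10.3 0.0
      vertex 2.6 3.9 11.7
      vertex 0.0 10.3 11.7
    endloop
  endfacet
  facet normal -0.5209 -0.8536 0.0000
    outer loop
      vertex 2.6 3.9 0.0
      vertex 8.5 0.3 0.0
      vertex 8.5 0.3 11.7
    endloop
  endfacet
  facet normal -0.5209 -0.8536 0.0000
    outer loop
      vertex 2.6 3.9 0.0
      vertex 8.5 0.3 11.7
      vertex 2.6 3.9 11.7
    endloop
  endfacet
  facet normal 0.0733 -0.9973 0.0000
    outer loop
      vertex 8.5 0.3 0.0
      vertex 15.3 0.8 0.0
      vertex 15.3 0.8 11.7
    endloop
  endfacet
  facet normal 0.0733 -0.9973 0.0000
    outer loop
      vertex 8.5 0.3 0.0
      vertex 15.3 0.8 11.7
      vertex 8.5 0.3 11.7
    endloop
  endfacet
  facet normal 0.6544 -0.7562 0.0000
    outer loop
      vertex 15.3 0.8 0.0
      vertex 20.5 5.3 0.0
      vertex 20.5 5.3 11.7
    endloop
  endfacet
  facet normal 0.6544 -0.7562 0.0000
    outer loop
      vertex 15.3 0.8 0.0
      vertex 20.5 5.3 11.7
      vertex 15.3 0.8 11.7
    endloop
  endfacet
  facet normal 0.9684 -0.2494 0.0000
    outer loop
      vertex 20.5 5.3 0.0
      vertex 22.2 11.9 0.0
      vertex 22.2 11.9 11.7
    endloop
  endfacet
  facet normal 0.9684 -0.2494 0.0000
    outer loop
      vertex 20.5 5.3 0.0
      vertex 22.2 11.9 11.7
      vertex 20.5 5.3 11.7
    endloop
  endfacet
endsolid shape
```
; perimeter-only toolpath
G21 ; units = mm
G90 ; absolute positioning
G28 ; home
; layer 1
G0 Z1.5
G0 X22.2 Y11.9
G1 X19.6 Y18.3
G1 X13.7 Y21.9
G1 X6.9 Y21.4
G1 X1.7 Y16.9
G1 X0.0 Y10.3
G1 X2.6 Y3.9
G1 X8.5 Y0.3
G1 X15.3 Y0.8
G1 X20.5 Y5.3
G1 X22.2 Y11.9
; layer 2
G0 Z2.9
G0 X22.2 Y11.9
G1 X19.6 Y18.3
G1 X13.7 Y21.9
G1 X6.9 Y21.4
G1 X1.7 Y16.9
G1 X0.0 Y10.3
G1 X2.6 Y3.9
G1 X8.5 Y0.3
G1 X15.3 Y0.8
G1 X20.5 Y5.3
G1 X22.2 Y11.9
; layer 3
G0 Z4.4
G0 X22.2 Y11.9
G1 X19.6 Y18.3
G1 X13.7 Y21.9
G1 X6.9 Y21.4
G1 X1.7 Y16.9
G1 X0.0 Y10.3
G1 X2.6 Y3.9
G1 X8.5 Y0.3
G1 X15.3 Y0.8
G1 X20.5 Y5.3
G1 X22.2 Y11.9
; layer 4
G0 Z5.8
G0 X22.2 Y11.9
G1 X19.6 Y18.3
G1 X13.7 Y21.9
G1 X6.9 Y21.4
G1 X1.7 Y16.9
G1 X0.0 Y10.3
G1 X2.6 Y3.9
G1 X8.5 Y0.3
G1 X15.3 Y0.8
G1 X20.5 Y5.3
G1 X22.2 Y11.9
; layer 5
G0 Z7.3
G0 X22.2 Y11.9
G1 X19.6 Y18.3
G1 X13.7 Y21.9
G1 X6.9 Y21.4
G1 X1.7 Y16.9
G1 X0.0 Y10.3
G1 X2.6 Y3.9
G1 X8.5 Y0.3
G1 X15.3 Y0.8
G1 X20.5 Y5.3
G1 X22.2 Y11.9
; layer 6
G0 Z8.8
G0 X22.2 Y11.9
G1 X19.6 Y18.3
G1 X13.7 Y21.9
G1 X6.9 Y21.4
G1 X1.7 Y16.9
G1 X0.0 Y10.3
G1 X2.6 Y3.9
G1 X8.5 Y0.3
G1 X15.3 Y0.8
G1 X20.5 Y5.3
G1 X22.2 Y11.9
; layer 7
G0 Z10.2
G0 X22.2 Y11.9
G1 X19.6 Y18.3
G1 X13.7 Y21.9
G1 X6.9 Y21.4
G1 X1.7 Y16.9
G1 X0.0 Y10.3
G1 X2.6 Y3.9
G1 X8.5 Y0.3
G1 X15.3 Y0.8
G1 X20.5 Y5.3
G1 X22.2 Y11.9
; layer 8
G0 Z11.7
G0 X22.2 Y11.9
G1 X19.6 Y18.3
G1 X13.7 Y21.9
G1 X6.9 Y21.4
G1 X1.7 Y16.9
G1 X0.0 Y10.3
G1 X2.6 Y3.9
G1 X8.5 Y0.3
G1 X15.3 Y0.8
G1 X20.5 Y5.3
G1 X22.2 Y11.9
M2 ; end

The solid is a regular 10-sided prism (a cylinder approximated with 10 flat sides), circumscribed radius ≈ 11.1 mm, height ≈ 11.7 mm. Slicing at Δz = 1.5 mm — 8 equal slices spanning the solid's height, so layer i sits at z = i·h/8 — gives 8 non-empty perimeters. Each is a 10-segment closed polygon; G0 lifts to the layer z and rapids to the start vertex, then G1 traces the edges.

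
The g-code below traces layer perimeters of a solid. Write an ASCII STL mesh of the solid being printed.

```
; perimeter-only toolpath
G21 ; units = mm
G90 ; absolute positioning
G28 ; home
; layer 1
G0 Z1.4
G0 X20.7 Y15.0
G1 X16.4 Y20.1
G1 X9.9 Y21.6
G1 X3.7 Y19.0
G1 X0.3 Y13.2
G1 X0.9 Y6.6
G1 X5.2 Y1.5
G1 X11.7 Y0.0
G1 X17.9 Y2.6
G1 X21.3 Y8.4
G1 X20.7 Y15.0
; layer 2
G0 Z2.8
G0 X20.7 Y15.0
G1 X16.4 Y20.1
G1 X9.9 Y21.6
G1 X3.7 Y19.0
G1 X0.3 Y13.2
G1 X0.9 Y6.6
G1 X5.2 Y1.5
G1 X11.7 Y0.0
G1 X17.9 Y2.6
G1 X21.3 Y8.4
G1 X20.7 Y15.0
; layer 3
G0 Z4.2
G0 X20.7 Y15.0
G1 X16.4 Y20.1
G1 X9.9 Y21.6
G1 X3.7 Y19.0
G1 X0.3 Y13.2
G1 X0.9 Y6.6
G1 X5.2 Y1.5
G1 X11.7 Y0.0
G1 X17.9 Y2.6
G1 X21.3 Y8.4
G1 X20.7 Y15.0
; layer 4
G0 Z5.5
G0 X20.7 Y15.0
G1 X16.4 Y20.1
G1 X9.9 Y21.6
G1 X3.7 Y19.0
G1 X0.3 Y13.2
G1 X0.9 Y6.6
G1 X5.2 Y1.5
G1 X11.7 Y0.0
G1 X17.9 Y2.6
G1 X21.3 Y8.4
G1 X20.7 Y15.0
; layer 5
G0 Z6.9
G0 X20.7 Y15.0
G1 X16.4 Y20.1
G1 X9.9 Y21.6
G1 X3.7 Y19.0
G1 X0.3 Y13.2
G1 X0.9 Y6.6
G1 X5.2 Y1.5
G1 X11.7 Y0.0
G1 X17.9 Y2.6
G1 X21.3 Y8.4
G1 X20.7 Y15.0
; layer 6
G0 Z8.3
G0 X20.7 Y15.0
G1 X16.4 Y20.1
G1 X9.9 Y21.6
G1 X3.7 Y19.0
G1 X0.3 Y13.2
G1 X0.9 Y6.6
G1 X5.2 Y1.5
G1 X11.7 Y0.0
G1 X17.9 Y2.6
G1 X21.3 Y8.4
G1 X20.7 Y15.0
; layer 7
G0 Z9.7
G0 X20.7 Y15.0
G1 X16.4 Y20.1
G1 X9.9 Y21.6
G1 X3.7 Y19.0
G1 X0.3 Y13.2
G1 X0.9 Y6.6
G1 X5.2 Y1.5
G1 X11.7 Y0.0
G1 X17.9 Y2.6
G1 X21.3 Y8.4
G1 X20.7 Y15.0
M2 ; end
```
solid part
  facet normal 0.0000 0.0000 -1.0000
    outer loop
      vertex 9.9 21.6 0.0
      vertex 16.4 20.1 0.0
      vertex 20.7 15.0 0.0
    endloop
  endfacet
  facet normal 0.0000 0.0000 -1.0000
    outer loop
      vertex 3.7 19.0 0.0
      vertex 9.9 21.6 0.0
      vertex 20.7 15.0 0.0
    endloop
  endfacet
  facet normal 0.0000 0.0000 -1.0000
    outer loop
      vertex 0.3 13.2 0.0
      vertex 3.7 19.0 0.0
      vertex 20.7 15.0 0.0
    endloop
  endfacet
  facet normal 0.0000 0.0000 -1.0000
    outer loop
      vertex 0.9 6.6 0.0
      vertex 0.3 13.2 0.0
      vertex 20.7 15.0 0.0
    endloop
  endfacet
  facet normal 0.0000 0.0000 -1.0000
    outer loop
      vertex 5.2 1.5 0.0
      vertex 0.9 6.6 0.0
      vertex 20.7 15.0 0.0
    endloop
  endfacet
  facet normal 0.0000 0.0000 -1.0000
    outer loop
      vertex 11.7 0.0 0.0
      vertex 5.2 1.5 0.0
      vertex 20.7 15.0 0.0
    endloop
  endfacet
  facet normal 0.0000 0.0000 -1.0000
    outer loop
      vertex 17.9 2.6 0.0
      vertex 11.7 0.0 0.0
      vertex 20.7 15.0 0.0
    endloop
  endfacet
  facet normal 0.0000 0.0000 -1.0000
    outer loop
      vertex 21.3 8.4 0.0
      vertex 17.9 2.6 0.0
      vertex 20.7 15.0 0.0
    endloop
  endfacet
  facet normal 0.0000 0.0000 1.0000
    outer loop
      vertex 20.7 15.0 9.7
      vertex 16.4 20.1 9.7
      vertex 9.9 21.6 9.7
    endloop
  endfacet
  facet normal 0.0000 0.0000 1.0000
    outer loop
      vertex 20.7 15.0 9.7
      vertex 9.9 21.6 9.7
      vertex 3.7 19.0 9.7
    endloop
  endfacet
  facet normal 0.0000 0.0000 1.0000
    outer loop
      vertex 20.7 15.0 9.7
      vertex 3.7 19.0 9.7
      vertex 0.3 13.2 9.7
    endloop
  endfacet
  facet normal 0.0000 0.0000 1.0000
    outer loop
      vertex 20.7 15.0 9.7
      vertex 0.3 13.2 9.7
      vertex 0.9 6.6 9.7
    endloop
  endfacet
  facet normal 0.0000 0.0000 1.0000
    outer loop
      vertex 20.7 15.0 9.7
      vertex 0.9 6.6 9.7
      vertex 5.2 1.5 9.7
    endloop
  endfacet
  facet normal 0.0000 0.0000 1.0000
    outer loop
      vertex 20.7 15.0 9.7
      vertex 5.2 1.5 9.7
      vertex 11.7 0.0 9.7
    endloop
  endfacet
  facet normal 0.0000 0.0000 1.0000
    outer loop
      vertex 20.7 15.0 9.7
      vertex 11.7 0.0 9.7
      vertex 17.9 2.6 9.7
    endloop
  endfacet
  facet normal 0.0000 0.0000 1.0000
    outer loop
      vertex 20.7 15.0 9.7
      vertex 17.9 2.6 9.7
      vertex 21.3 8.4 9.7
    endloop
  endfacet
  facet normal 0.7645 0.6446 0.0000
    outer loop
      vertex 20.7 15.0 0.0
      vertex 16.4 20.1 0.0
      vertex 16.4 20.1 9.7
    endloop
  endfacet
  facet normal 0.7645 0.6446 0.0000
    outer loop
      vertex 20.7 15.0 0.0
      vertex 16.4 20.1 9.7
      vertex 20.7 15.0 9.7
    endloop
  endfacet
  facet normal 0.2249 0.9744 0.0000
    outer loop
      vertex 16.4 20.1 0.0
      vertex 9.9 21.6 0.0
      vertex 9.9 21.6 9.7
    endloop
  endfacet
  facet normal 0.2249 0.9744 0.0000
    outer loop
      vertex 16.4 20.1 0.0
      vertex 9.9 21.6 9.7
      vertex 16.4 20.1 9.7
    endloop
  endfacet
  facet normal -0.3867 0.9222 0.0000
    outer loop
      vertex 9.9 21.6 0.0
      vertex 3.7 19.0 0.0
      vertex 3.7 19.0 9.7
    endloop
  endfacet
  facet normal -0.3867 0.9222 0.0000
    outer loop
      vertex 9.9 21.6 0.0
      vertex 3.7 19.0 9.7
      vertex 9.9 21.6 9.7
    endloop
  endfacet
  facet normal -0.8627 0.5057 0.0000
    outer loop
      vertex 3.7 19.0 0.0
      vertex 0.3 13.2 0.0
      vertex 0.3 13.2 9.7
    endloop
  endfacet
  facet normal -0.8627 0.5057 0.0000
    outer loop
      vertex 3.7 19.0 0.0
      vertex 0.3 13.2 9.7
      vertex 3.7 19.0 9.7
    endloop
  endfacet
  facet normal -0.9959 -0.0905 0.0000
    outer loop
      vertex 0.3 13.2 0.0
      vertex 0.9 6.6 0.0
      vertex 0.9 6.6 9.7
    endloop
  endfacet
  facet normal -0.9959 -0.0905 0.0000
    outer loop
      vertex 0.3 13.2 0.0
      vertex 0.9 6.6 9.7
      vertex 0.3 13.2 9.7
    endloop
  endfacet
  facet normal -0.7645 -0.6446 0.0000
    outer loop
      vertex 0.9 6.6 0.0
      vertex 5.2 1.5 0.0
      vertex 5.2 1.5 9.7
    endloop
  endfacet
  facet normal -0.7645 -0.6446 0.0000
    outer loop
      vertex 0.9 6.6 0.0
      vertex 5.2 1.5 9.7
      vertex 0.9 6.6 9.7
    endloop
  endfacet
  facet normal -0.2249 -0.9744 0.0000
    outer loop
      vertex 5.2 1.5 0.0
      vertex 11.7 0.0 0.0
      vertex 11.7 0.0 9.7
    endloop
  endfacet
  facet normal -0.2249 -0.9744 0.0000
    outer loop
      vertex 5.2 1.5 0.0
      vertex 11.7 0.0 9.7
      vertex 5.2 1.5 9.7
    endloop
  endfacet
  facet normal 0.3867 -0.9222 0.0000
    outer loop
      vertex 11.7 0.0 0.0
      vertex 17.9 2.6 0.0
      vertex 17.9 2.6 9.7
    endloop
  endfacet
  facet normal 0.3867 -0.9222 0.0000
    outer loop
      vertex 11.7 0.0 0.0
      vertex 17.9 2.6 9.7
      vertex 11.7 0.0 9.7
    endloop
  endfacet
  facet normal 0.8627 -0.5057 0.0000
    outer loop
      vertex 17.9 2.6 0.0
      vertex 21.3 8.4 0.0
      vertex 21.3 8.4 9.7
    endloop
  endfacet
  facet normal 0.8627 -0.5057 0.0000
    outer loop
      vertex 17.9 2.6 0.0
      vertex 21.3 8.4 9.7
      vertex 17.9 2.6 9.7
    endloop
  endfacet
  facet normal 0.9959 0.0905 0.0000
    outer loop
      vertex 21.3 8.4 0.0
      vertex 20.7 15.0 0.0
      vertex 20.7 15.0 9.7
    endloop
  endfacet
  facet normal 0.9959 0.0905 0.0000
    outer loop
      vertex 21.3 8.4 0.0
      vertex 20.7 15.0 9.7
      vertex 21.3 8.4 9.7
    endloop
  endfacet
endsolid part

The G0 Z moves step by Δz≈1.4 mm. Every layer's G1 loop is the same polygon, so the solid is a straight extrusion of it from z=0 to z≈9.7. Closing with flat bottom and top caps and triangulating gives 36 facets — a regular 10-sided prism (a cylinder approximated with 10 flat sides), circumscribed radius ≈ 10.8 mm, height ≈ 9.7 mm.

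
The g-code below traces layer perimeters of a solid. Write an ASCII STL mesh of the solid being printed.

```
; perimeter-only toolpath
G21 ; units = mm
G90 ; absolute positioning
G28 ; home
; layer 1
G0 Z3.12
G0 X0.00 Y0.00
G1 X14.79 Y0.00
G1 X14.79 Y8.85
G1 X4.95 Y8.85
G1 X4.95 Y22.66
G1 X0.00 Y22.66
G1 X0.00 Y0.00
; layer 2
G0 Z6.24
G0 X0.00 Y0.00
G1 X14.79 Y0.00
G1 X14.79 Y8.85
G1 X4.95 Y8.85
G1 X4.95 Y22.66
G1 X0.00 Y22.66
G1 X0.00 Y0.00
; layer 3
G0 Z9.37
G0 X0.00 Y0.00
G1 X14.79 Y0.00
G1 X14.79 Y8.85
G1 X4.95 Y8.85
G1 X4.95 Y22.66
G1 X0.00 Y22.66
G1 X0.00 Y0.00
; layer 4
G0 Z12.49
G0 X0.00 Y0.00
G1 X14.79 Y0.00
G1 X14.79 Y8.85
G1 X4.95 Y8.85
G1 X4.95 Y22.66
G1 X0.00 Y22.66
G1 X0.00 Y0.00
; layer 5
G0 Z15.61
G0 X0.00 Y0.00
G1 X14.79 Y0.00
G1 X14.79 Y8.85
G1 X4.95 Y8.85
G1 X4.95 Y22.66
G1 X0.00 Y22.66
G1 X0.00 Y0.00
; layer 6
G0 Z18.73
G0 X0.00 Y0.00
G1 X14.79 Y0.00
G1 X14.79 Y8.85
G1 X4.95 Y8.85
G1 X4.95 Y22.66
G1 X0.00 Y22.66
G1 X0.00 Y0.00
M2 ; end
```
solid part
  facet normal 0.0000 0.0000 -1.0000
    outer loop
      vertex 14.79 8.85 0.00
      vertex 14.79 0.00 0.00
      vertex 0.00 0.00 0.00
    endloop
  endfacet
  facet normal 0.0000 0.0000 -1.0000
    outer loop
      vertex 4.95 8.85 0.00
      vertex 14.79 8.85 0.00
      vertex 0.00 0.00 0.00
    endloop
  endfacet
  facet normal 0.0000 0.0000 -1.0000
    outer loop
      vertex 4.95 22.66 0.00
      vertex 4.95 8.85 0.00
      vertex 0.00 0.00 0.00
    endloop
  endfacet
  facet normal 0.0000 0.0000 -1.0000
    outer loop
      vertex 0.00 22.66 0.00
      vertex 4.95 22.66 0.00
      vertex 0.00 0.00 0.00
    endloop
  endfacet
  facet normal 0.0000 0.0000 1.0000
    outer loop
      vertex 0.00 0.00 18.73
      vertex 14.79 0.00 18.73
      vertex 14.79 8.85 18.73
    endloop
  endfacet
  facet normal 0.0000 0.0000 1.0000
    outer loop
      vertex 0.00 0.00 18.73
      vertex 14.79 8.85 18.73
      vertex 4.95 8.85 18.73
    endloop
  endfacet
  facet normal 0.0000 0.0000 1.0000
    outer loop
      vertex 0.00 0.00 18.73
      vertex 4.95 8.85 18.73
      vertex 4.95 22.66 18.73
    endloop
  endfacet
  facet normal 0.0000 0.0000 1.0000
    outer loop
      vertex 0.00 0.00 18.73
      vertex 4.95 22.66 18.73
      vertex 0.00 22.66 18.73
    endloop
  endfacet
  facet normal 0.0000 -1.0000 0.0000
    outer loop
      vertex 0.00 0.00 0.00
      vertex 14.79 0.00 0.00
      vertex 14.79 0.00 18.73
    endloop
  endfacet
  facet normal 0.0000 -1.0000 0.0000
    outer loop
      vertex 0.00 0.00 0.00
      vertex 14.79 0.00 18.73
      vertex 0.00 0.00 18.73
    endloop
  endfacet
  facet normal 1.0000 0.0000 0.0000
    outer loop
      vertex 14.79 0.00 0.00
      vertex 14.79 8.85 0.00
      vertex 14.79 8.85 18.73
    endloop
  endfacet
  facet normal 1.0000 0.0000 0.0000
    outer loop
      vertex 14.79 0.00 0.00
      vertex 14.79 8.85 18.73
      vertex 14.79 0.00 18.73
    endloop
  endfacet
  facet normal 0.0000 1.0000 0.0000
    outer loop
      vertex 14.79 8.85 0.00
      vertex 4.95 8.85 0.00
      vertex 4.95 8.85 18.73
    endloop
  endfacet
  facet normal 0.0000 1.0000 0.0000
    outer loop
      vertex 14.79 8.85 0.00
      vertex 4.95 8.85 18.73
      vertex 14.79 8.85 18.73
    endloop
  endfacet
  facet normal 1.0000 0.0000 0.0000
    outer loop
      vertex 4.95 8.85 0.00
      vertex 4.95 22.66 0.00
      vertex 4.95 22.66 18.73
    endloop
  endfacet
  facet normal 1.0000 0.0000 0.0000
    outer loop
      vertex 4.95 8.85 0.00
      vertex 4.95 22.66 18.73
      vertex 4.95 8.85 18.73
    endloop
  endfacet
  facet normal 0.0000 1.0000 0.0000
    outer loop
      vertex 4.95 22.66 0.00
      vertex 0.00 22.66 0.00
      vertex 0.00 22.66 18.73
    endloop
  endfacet
  facet normal 0.0000 1.0000 0.0000
    outer loop
      vertex 4.95 22.66 0.00
      vertex 0.00 22.66 18.73
      vertex 4.95 22.66 18.73
    endloop
  endfacet
  facet normal -1.0000 0.0000 0.0000
    outer loop
      vertex 0.00 22.66 0.00
      vertex 0.00 0.00 0.00
      vertex 0.00 0.00 18.73
    endloop
  endfacet
  facet normal -1.0000 0.0000 0.0000
    outer loop
      vertex 0.00 22.66 0.00
      vertex 0.00 0.00 18.73
      vertex 0.00 22.66 18.73
    endloop
  endfacet
endsolid part

The G0 Z moves step by Δz≈3.12 mm. Every layer's G1 loop is the same polygon, so the solid is a straight extrusion of it from z=0 to z≈18.7. Closing with flat bottom and top caps and triangulating gives 20 facets — an L-shaped prism: outer 14.8 × 22.7 mm, arm thicknesses ≈ 8.85 mm (horizontal) and 4.95 mm (vertical), extruded 18.7 mm in z.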